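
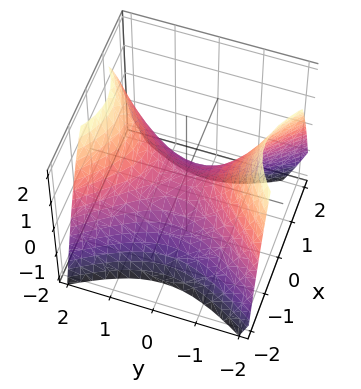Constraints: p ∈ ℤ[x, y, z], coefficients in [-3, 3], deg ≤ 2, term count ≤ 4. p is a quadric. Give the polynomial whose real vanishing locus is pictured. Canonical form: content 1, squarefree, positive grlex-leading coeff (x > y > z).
3*x^2 - 2*y^2 + 3*z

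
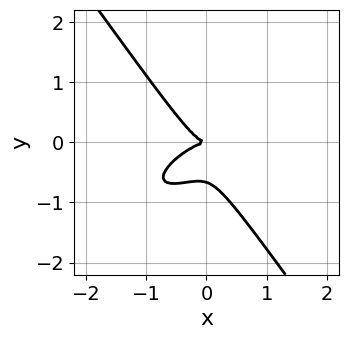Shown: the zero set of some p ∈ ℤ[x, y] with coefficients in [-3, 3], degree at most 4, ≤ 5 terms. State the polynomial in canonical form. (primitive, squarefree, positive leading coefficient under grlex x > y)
The degree is 3 — the shape is more complex than any degree-2 curve.
From the axis intercepts and sections: it crosses the x-axis at the gridline x = 0; it crosses the y-axis at the gridline y = 0.
Solving for integer coefficients yields p as stated.

2*x^3 - 3*x^2*y + x*y^2 + 3*y^3 + 2*y^2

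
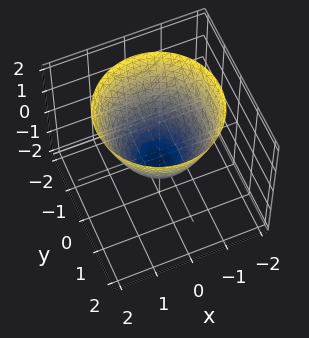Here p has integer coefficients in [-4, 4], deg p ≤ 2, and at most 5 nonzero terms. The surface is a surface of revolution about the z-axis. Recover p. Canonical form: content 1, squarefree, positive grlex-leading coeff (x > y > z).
3*x^2 + 3*y^2 - 3*z - 2

deg p = 2.
Symmetry: the z-axis is an axis of rotation, so x and y enter only as x² + y².
Checking where it meets the axes: a circular section at z = 1 has radius between 1 and 2.
Putting this together gives p.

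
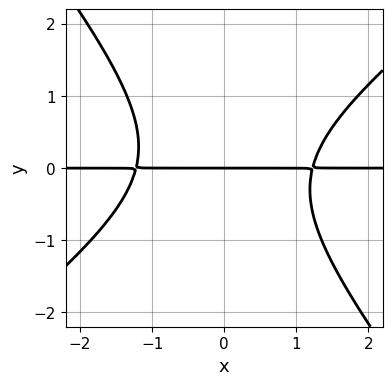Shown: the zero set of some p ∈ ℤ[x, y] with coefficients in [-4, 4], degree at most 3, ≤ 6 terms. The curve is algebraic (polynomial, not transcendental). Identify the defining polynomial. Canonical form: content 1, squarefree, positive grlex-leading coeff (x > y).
1. deg p = 3. A generic line meets the curve in up to 3 points.
2. From the axis intercepts and sections: every point of the x-axis in the box is on the curve; it crosses the y-axis at the gridline y = 0.
3. The integer polynomial consistent with all of this is the stated p.

2*x^2*y - x*y^2 - 2*y^3 - 3*y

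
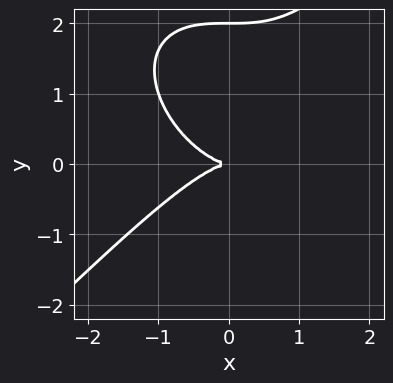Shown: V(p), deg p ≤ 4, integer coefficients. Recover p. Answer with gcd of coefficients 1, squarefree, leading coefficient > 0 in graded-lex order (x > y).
First, degree: a generic line meets the curve in up to 3 points, so deg p = 3.
Next, from the axis intercepts and sections: the y-axis gridline crossings are at y ∈ {0, 2}; it crosses the x-axis at the gridline x = 0.
Finally, together with the visible shape, these determine p as stated.

x^3 - y^3 + 2*y^2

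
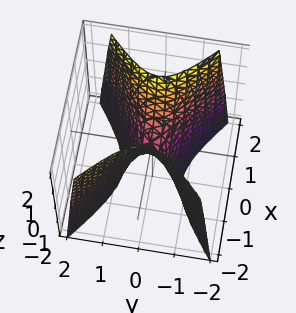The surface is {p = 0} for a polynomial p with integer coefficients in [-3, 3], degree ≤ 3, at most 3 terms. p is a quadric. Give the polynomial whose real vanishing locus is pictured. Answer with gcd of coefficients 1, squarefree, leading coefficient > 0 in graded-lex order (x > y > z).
2*x^2 - 3*y^2 - z

First, degree: a hyperbolic paraboloid; a quadric, so deg p = 2.
Next, symmetries: mirror symmetry y ↦ −y ⇒ only even powers of y; it's symmetric under x → −x, forcing even powers of x.
Next, from the axis intercepts and sections: one y-axis crossing is at y = 0; it crosses the z-axis at the gridline z = 0; one x-axis crossing is at x = 0.
Finally, solving for integer coefficients yields p as stated.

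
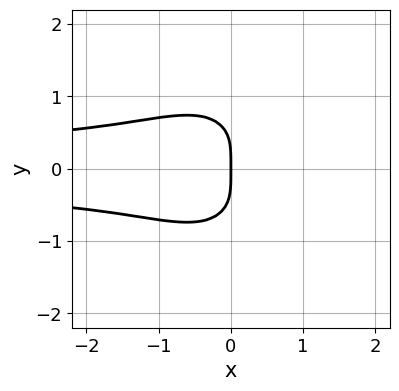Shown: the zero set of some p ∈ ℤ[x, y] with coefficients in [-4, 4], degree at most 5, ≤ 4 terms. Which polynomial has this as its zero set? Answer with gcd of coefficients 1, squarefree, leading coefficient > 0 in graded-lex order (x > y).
3*x^2*y^2 + 2*y^4 + 2*x

Degree: the shape is more complex than any degree-3 curve, so deg p = 4.
Symmetries: it's symmetric under y → −y, forcing even powers of y.
From the axis intercepts and sections: it meets the x-axis at x = 0 (among the integer gridlines); it meets the y-axis at y = 0 (among the integer gridlines).
The integer polynomial consistent with all of this is the stated p.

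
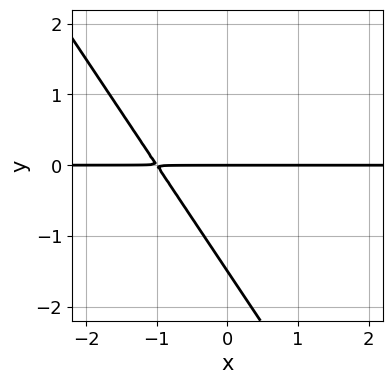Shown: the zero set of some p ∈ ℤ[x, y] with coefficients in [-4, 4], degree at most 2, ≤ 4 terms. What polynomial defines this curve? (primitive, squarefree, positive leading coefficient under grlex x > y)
1. The degree is 2 — a generic line meets the curve in up to 2 points.
2. Reading off the gridlines: it meets the y-axis at y = 0 (among the integer gridlines); the visible x-axis segment lies entirely on the curve.
3. These observations pin down the coefficients.

3*x*y + 2*y^2 + 3*y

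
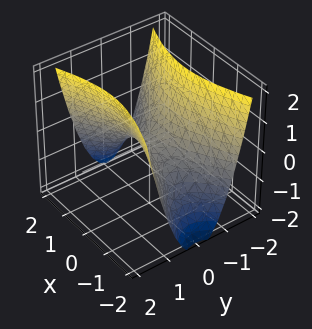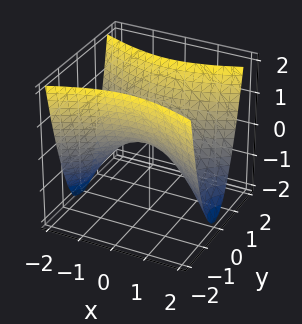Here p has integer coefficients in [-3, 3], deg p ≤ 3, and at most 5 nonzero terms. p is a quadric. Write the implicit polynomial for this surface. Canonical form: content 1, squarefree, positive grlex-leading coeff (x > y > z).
x^2 - 3*y^2 + 2*z

1. Degree: a hyperbolic paraboloid; a quadric, so deg p = 2.
2. Symmetries: it's symmetric under x → −x, forcing even powers of x; it's symmetric under y → −y, forcing even powers of y.
3. Checking where it meets the axes: one x-axis crossing is at x = 0; it meets the y-axis at y = 0 (among the integer gridlines); it meets the z-axis at z = 0 (among the integer gridlines).
4. The integer polynomial consistent with all of this is the stated p.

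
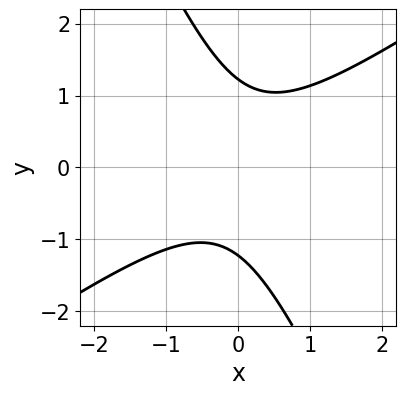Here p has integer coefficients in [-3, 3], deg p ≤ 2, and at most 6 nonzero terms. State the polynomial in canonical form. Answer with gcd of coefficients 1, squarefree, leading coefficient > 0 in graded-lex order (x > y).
First, degree: a generic line meets the curve in up to 2 points, so deg p = 2.
Then, from the visible intercepts: the curve avoids every integer x-axis point in the box.
Finally, these observations pin down the coefficients.

3*x^2 - 3*x*y - 2*y^2 + 3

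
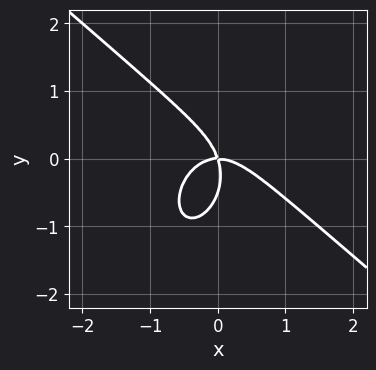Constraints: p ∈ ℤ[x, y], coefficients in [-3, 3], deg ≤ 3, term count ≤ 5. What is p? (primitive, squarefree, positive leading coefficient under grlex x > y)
3*x^3 + 2*x^2*y + 2*y^3 + 3*x*y + y^2

First, deg p = 3. No degree-2 curve has this shape.
Then, from the axis intercepts and sections: one x-axis crossing is at x = 0; it meets the y-axis at y = 0 (among the integer gridlines).
Finally, the integer polynomial consistent with all of this is the stated p.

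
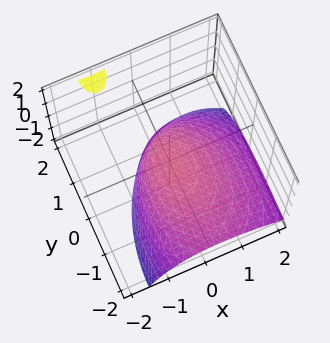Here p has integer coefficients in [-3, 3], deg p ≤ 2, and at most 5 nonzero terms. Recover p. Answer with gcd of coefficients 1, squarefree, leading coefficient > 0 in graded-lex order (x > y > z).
2*x^2 + 2*x*z + y^2 - 2*y*z + 3*z

The degree is 2 — a generic line meets the surface in up to 2 points.
From the visible intercepts: one y-axis crossing is at y = 0; it crosses the x-axis at the gridline x = 0; one z-axis crossing is at z = 0.
Fitting integer coefficients to these (and the overall shape) gives p.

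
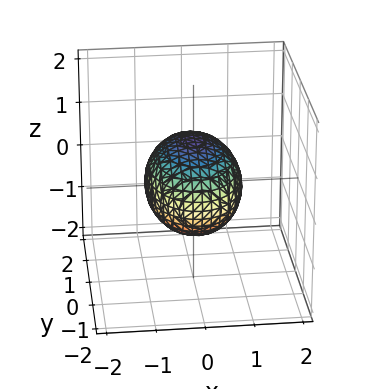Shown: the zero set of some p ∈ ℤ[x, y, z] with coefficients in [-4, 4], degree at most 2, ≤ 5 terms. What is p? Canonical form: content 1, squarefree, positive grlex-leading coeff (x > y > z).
First, the degree is 2 — bounded and convex; a quadric.
Then, symmetries: the z ↦ −z reflection is a symmetry, so z appears only in even powers; mirror symmetry x ↦ −x ⇒ only even powers of x; mirror symmetry y ↦ −y ⇒ only even powers of y.
Then, reading off the gridlines: the x-axis gridline crossings are at x ∈ {-1, 1}; among the integer gridlines, it crosses the z-axis at z ∈ {-1, 1}.
Finally, matching integer coefficients to the picture gives p.

2*x^2 + y^2 + 2*z^2 - 2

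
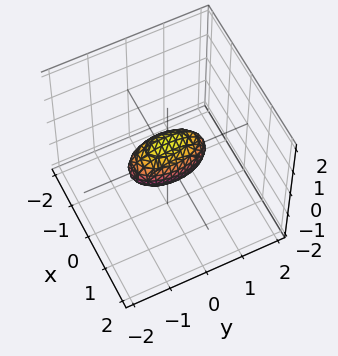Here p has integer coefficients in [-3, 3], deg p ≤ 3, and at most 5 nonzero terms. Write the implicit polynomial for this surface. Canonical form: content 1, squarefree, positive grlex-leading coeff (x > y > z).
The degree is 2 — a closed, bounded, convex surface; a quadric.
Symmetries: it's symmetric under z → −z, forcing even powers of z; mirror symmetry x ↦ −x ⇒ only even powers of x; the y ↦ −y reflection is a symmetry, so y appears only in even powers.
Checking where it meets the axes: among the integer gridlines, it crosses the y-axis at y ∈ {-1, 1}.
Putting this together gives p.

3*x^2 + y^2 + 2*z^2 - 1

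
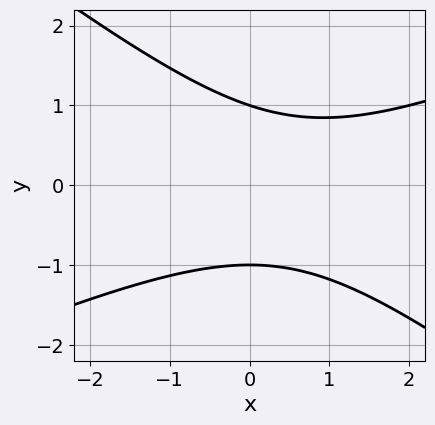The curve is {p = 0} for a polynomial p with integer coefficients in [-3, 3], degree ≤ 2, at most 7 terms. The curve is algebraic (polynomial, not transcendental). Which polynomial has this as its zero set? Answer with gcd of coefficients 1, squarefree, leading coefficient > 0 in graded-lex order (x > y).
First, the degree is 2 — the shape is more complex than any degree-1 curve.
Next, from the axis intercepts and sections: no x-intercept at any integer in the box; among the integer gridlines, it crosses the y-axis at y ∈ {-1, 1}.
Finally, these observations pin down the coefficients.

x^2 - x*y - 3*y^2 - x + 3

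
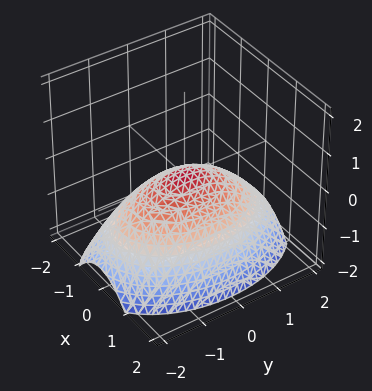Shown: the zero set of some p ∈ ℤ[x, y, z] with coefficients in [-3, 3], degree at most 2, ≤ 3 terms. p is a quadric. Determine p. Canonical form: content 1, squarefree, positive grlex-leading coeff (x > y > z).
First, degree: a single bowl opening along one axis; a quadric, so deg p = 2.
Then, symmetries: it's symmetric under y → −y, forcing even powers of y; mirror symmetry x ↦ −x ⇒ only even powers of x.
Next, from the visible intercepts: it meets the x-axis at x = 0 (among the integer gridlines); it meets the y-axis at y = 0 (among the integer gridlines); it crosses the z-axis at the gridline z = 0.
Finally, fitting integer coefficients to these (and the overall shape) gives p.

2*x^2 + y^2 + 3*z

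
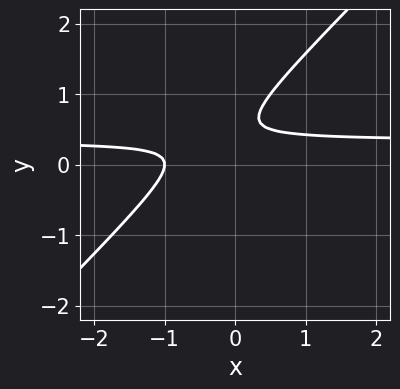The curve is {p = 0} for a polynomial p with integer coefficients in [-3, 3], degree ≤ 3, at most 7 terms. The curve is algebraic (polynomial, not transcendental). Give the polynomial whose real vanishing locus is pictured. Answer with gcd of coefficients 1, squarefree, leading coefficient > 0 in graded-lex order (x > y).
1. deg p = 2. No degree-1 curve has this shape.
2. Observable constraints: it misses every integer gridline on the y-axis; one x-axis crossing is at x = -1.
3. Solving for integer coefficients yields p as stated.

3*x*y - 3*y^2 - x + 3*y - 1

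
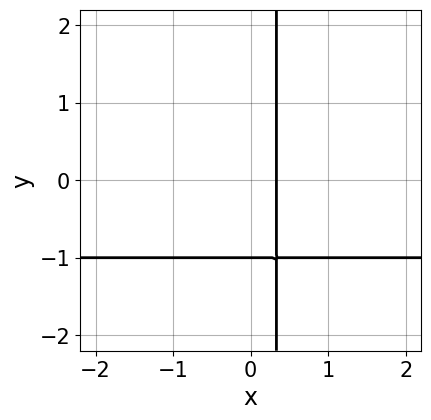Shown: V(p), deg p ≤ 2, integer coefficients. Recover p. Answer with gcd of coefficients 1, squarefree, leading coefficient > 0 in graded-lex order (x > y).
3*x*y + 3*x - y - 1

1. deg p = 2.
2. Against the integer gridlines: it crosses the y-axis at the gridline y = -1.
3. Together with the visible shape, these determine p as stated.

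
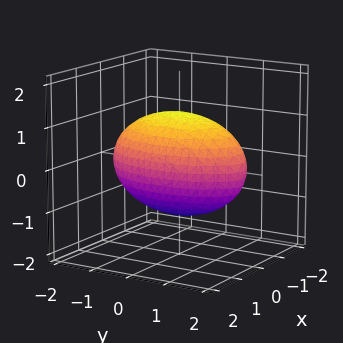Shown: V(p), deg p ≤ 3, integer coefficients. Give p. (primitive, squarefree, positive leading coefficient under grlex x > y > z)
First, deg p = 2. A closed, bounded, convex surface; a quadric.
Then, symmetries: it's symmetric under x → −x, forcing even powers of x; it's symmetric under y → −y, forcing even powers of y; it's symmetric under z → −z, forcing even powers of z.
Next, against the integer gridlines: the x-axis gridline crossings are at x ∈ {-1, 1}.
Finally, putting this together gives p.

3*x^2 + y^2 + 2*z^2 - 3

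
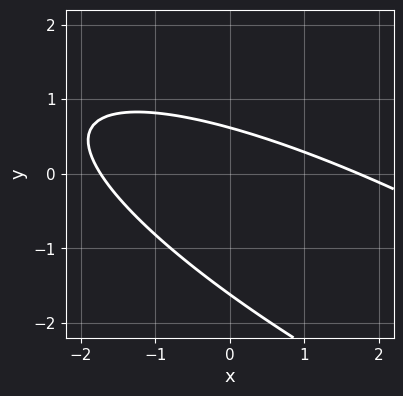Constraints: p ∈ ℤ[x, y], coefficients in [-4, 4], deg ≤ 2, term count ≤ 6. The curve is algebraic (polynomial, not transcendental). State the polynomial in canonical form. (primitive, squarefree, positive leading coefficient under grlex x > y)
x^2 + 3*x*y + 3*y^2 + 3*y - 3

deg p = 2. No degree-1 curve has this shape.
The integer polynomial consistent with all of this is the stated p.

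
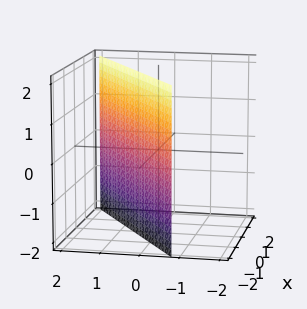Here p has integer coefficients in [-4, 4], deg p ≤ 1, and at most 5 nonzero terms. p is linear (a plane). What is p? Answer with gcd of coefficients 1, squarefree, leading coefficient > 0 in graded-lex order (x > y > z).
2*x - 3*y + 2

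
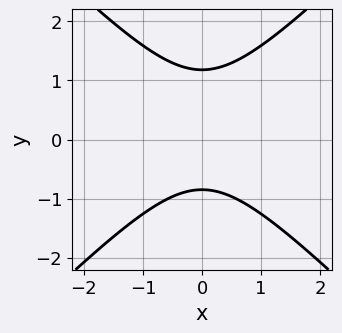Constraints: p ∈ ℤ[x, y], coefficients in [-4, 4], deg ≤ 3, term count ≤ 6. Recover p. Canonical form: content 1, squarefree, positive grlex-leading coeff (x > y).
3*x^2 - 3*y^2 + y + 3

1. Degree: no degree-1 curve has this shape, so deg p = 2.
2. Symmetries: the x ↦ −x reflection is a symmetry, so x appears only in even powers.
3. Reading off the gridlines: no x-intercept at any integer in the box.
4. Together with the visible shape, these determine p as stated.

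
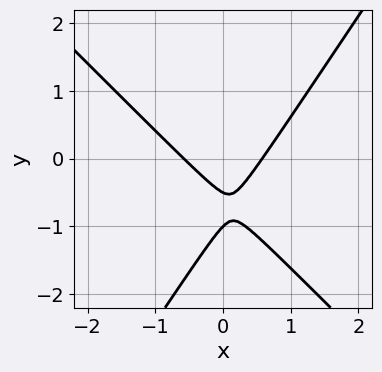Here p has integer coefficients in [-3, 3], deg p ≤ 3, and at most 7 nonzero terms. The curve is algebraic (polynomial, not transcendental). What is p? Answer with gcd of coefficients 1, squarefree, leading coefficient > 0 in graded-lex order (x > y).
3*x^2 + x*y - 2*y^2 - 3*y - 1

(a) Degree: a generic line meets the curve in up to 2 points, so deg p = 2.
(b) Reading off the gridlines: it crosses the y-axis at the gridline y = -1.
(c) Assembling these constraints gives the stated polynomial.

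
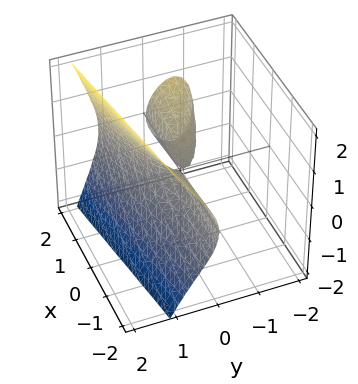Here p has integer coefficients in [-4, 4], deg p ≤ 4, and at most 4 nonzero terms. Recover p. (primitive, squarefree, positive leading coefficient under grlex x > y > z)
3*y^3 - 2*x*y - 2*z^2

1. There are 2 components. Treating them together as one polynomial.
2. Degree: a generic line meets the surface in up to 3 points, so deg p = 3.
3. Against the integer gridlines: it crosses the z-axis at the gridline z = 0; the visible x-axis segment lies entirely on the surface.
4. Solving for integer coefficients yields p as stated.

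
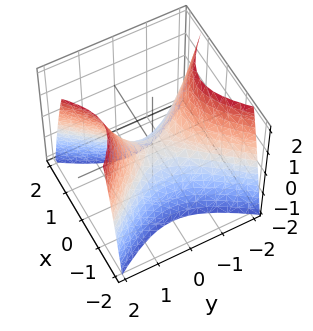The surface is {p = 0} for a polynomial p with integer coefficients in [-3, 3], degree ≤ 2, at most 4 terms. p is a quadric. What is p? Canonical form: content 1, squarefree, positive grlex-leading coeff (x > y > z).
3*x^2 - 2*y^2 + 2*z

(a) deg p = 2. A saddle surface; a quadric.
(b) Symmetries: the y ↦ −y reflection is a symmetry, so y appears only in even powers; mirror symmetry x ↦ −x ⇒ only even powers of x.
(c) From the visible intercepts: one z-axis crossing is at z = 0; it crosses the y-axis at the gridline y = 0; it crosses the x-axis at the gridline x = 0.
(d) Fitting integer coefficients to these (and the overall shape) gives p.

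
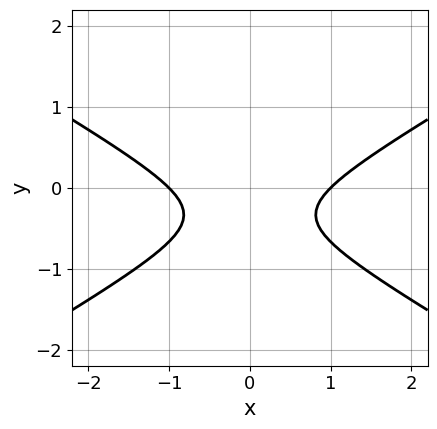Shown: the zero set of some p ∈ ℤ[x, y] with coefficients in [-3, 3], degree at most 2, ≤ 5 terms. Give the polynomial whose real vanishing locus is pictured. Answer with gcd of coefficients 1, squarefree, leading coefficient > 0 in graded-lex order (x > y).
1. Degree: a generic line meets the curve in up to 2 points, so deg p = 2.
2. Symmetries: the x ↦ −x reflection is a symmetry, so x appears only in even powers.
3. Observable constraints: it misses every integer gridline on the y-axis; the x-axis gridline crossings are at x ∈ {-1, 1}.
4. The integer polynomial consistent with all of this is the stated p.

x^2 - 3*y^2 - 2*y - 1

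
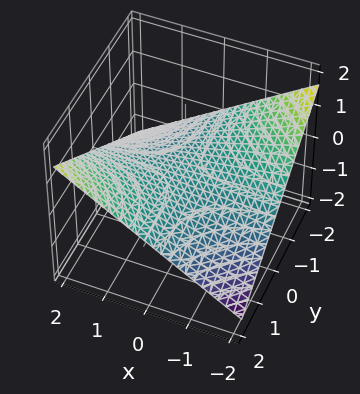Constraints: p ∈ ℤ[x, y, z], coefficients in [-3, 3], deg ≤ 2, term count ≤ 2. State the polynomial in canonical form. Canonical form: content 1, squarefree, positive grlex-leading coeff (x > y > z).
First, degree: a saddle surface; a quadric, so deg p = 2.
Next, reading off the gridlines: the visible x-axis segment lies entirely on the surface; every point of the y-axis in the box is on the surface.
Finally, putting this together gives p.

x*y - 3*z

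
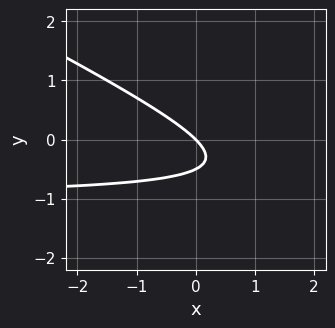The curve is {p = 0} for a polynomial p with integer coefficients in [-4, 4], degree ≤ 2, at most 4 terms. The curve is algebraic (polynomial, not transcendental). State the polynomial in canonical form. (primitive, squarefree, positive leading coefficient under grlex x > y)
(a) deg p = 2.
(b) Reading off the gridlines: it meets the y-axis at y = 0 (among the integer gridlines); one x-axis crossing is at x = 0.
(c) The integer polynomial consistent with all of this is the stated p.

x*y + 2*y^2 + x + y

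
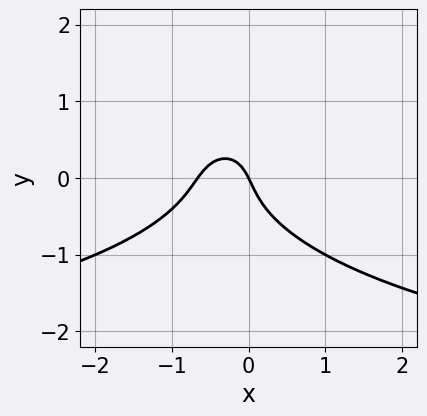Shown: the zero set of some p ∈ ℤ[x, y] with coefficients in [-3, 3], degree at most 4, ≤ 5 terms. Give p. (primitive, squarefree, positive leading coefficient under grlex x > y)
x^2*y + 3*y^3 + 3*x^2 + 2*x + y

(a) deg p = 3. A generic line meets the curve in up to 3 points.
(b) Observable constraints: it meets the x-axis at x = 0 (among the integer gridlines); it meets the y-axis at y = 0 (among the integer gridlines).
(c) These observations pin down the coefficients.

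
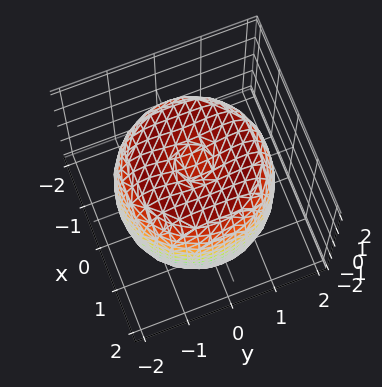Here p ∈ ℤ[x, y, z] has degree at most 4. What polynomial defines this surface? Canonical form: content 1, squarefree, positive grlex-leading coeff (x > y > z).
The degree is 4 — the shape is more complex than any degree-3 surface.
Symmetries: the z-axis is an axis of rotation, so x and y enter only as x² + y².
From the visible intercepts: a circular section at z = 1 has radius between 1 and 2.
Fitting integer coefficients to these (and the overall shape) gives p.

x^4 + 2*x^2*y^2 + y^4 - 2*x^2 - 2*y^2 + z^2 - 2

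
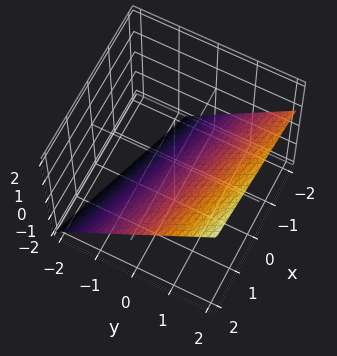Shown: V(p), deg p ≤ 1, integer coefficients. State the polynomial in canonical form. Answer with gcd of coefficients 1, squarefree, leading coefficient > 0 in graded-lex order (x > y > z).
x + 3*y - 3*z - 2

The degree is 1 — the surface is flat (a plane).
Observable constraints: one x-axis crossing is at x = 2.
Together with the visible shape, these determine p as stated.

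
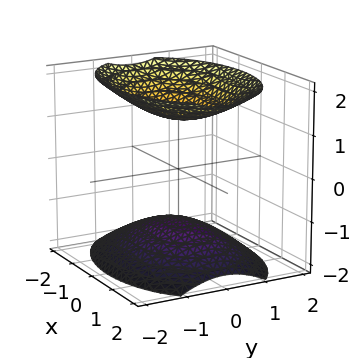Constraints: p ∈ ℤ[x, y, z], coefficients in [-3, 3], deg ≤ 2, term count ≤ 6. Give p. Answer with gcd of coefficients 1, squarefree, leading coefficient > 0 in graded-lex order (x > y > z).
x^2 + 2*y^2 - 2*z^2 + 3

(a) There are 2 components.
(b) The degree is 2 — two sheets facing apart; a quadric.
(c) Symmetries: it's symmetric under z → −z, forcing even powers of z; it's symmetric under x → −x, forcing even powers of x; the y ↦ −y reflection is a symmetry, so y appears only in even powers.
(d) Reading off the gridlines: no y-intercept at any integer in the box; it misses every integer gridline on the x-axis.
(e) Fitting integer coefficients to these (and the overall shape) gives p.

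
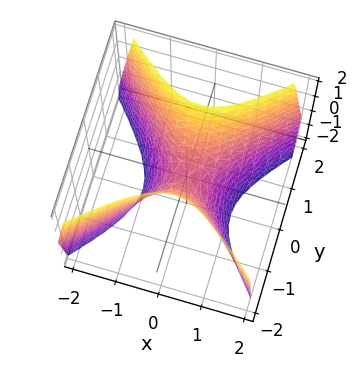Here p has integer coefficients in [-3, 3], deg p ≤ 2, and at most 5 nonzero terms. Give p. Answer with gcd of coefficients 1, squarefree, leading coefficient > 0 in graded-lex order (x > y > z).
First, deg p = 2. A saddle surface; a quadric.
Then, symmetries: it's symmetric under y → −y, forcing even powers of y; the x ↦ −x reflection is a symmetry, so x appears only in even powers.
Next, checking where it meets the axes: one x-axis crossing is at x = 0; it crosses the z-axis at the gridline z = 0; one y-axis crossing is at y = 0.
Finally, fitting integer coefficients to these (and the overall shape) gives p.

2*x^2 - 2*y^2 + z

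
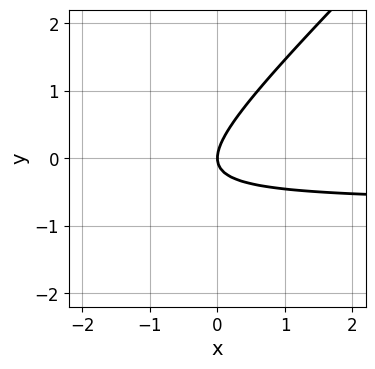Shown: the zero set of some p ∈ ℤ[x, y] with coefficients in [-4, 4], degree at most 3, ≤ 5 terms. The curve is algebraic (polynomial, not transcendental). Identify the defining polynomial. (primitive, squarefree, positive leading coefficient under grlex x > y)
3*x*y - 3*y^2 + 2*x

(a) deg p = 2.
(b) Against the integer gridlines: it crosses the x-axis at the gridline x = 0; it meets the y-axis at y = 0 (among the integer gridlines).
(c) Putting this together gives p.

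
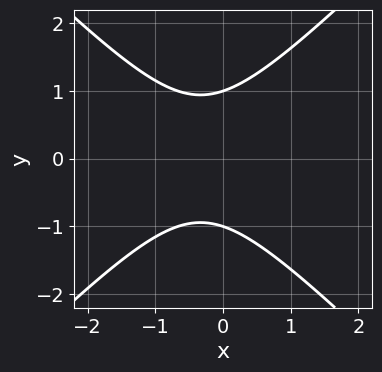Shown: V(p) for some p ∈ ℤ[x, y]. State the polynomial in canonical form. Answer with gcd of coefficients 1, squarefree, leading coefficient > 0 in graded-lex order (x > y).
(a) Degree: a generic line meets the curve in up to 2 points, so deg p = 2.
(b) Symmetries: mirror symmetry y ↦ −y ⇒ only even powers of y.
(c) From the axis intercepts and sections: the curve avoids every integer x-axis point in the box; among the integer gridlines, it crosses the y-axis at y ∈ {-1, 1}.
(d) Solving for integer coefficients yields p as stated.

3*x^2 - 3*y^2 + 2*x + 3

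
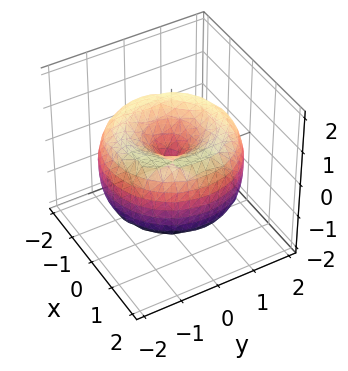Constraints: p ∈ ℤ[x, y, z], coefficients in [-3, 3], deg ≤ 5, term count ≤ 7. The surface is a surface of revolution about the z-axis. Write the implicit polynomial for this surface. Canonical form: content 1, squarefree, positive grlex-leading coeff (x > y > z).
x^4 + 2*x^2*y^2 + y^4 - 3*x^2 - 3*y^2 + 2*z^2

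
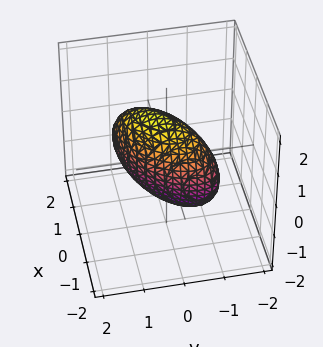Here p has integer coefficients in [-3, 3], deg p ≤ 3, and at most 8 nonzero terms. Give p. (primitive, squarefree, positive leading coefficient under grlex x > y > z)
3*x^2 - 3*x*y + 3*y^2 - y*z + 2*z^2 - 3

Degree: a generic line meets the surface in up to 2 points, so deg p = 2.
Reading off the gridlines: the y-axis gridline crossings are at y ∈ {-1, 1}; among the integer gridlines, it crosses the x-axis at x ∈ {-1, 1}.
Fitting integer coefficients to these (and the overall shape) gives p.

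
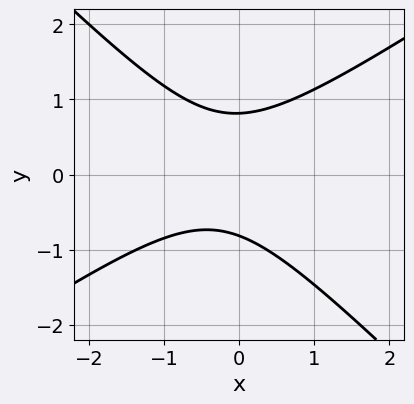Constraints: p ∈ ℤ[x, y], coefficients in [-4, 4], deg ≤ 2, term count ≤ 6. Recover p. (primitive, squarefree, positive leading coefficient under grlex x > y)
First, deg p = 2. The shape is more complex than any degree-1 curve.
Then, checking where it meets the axes: no x-intercept at any integer in the box.
Finally, matching integer coefficients to the picture gives p.

2*x^2 - x*y - 3*y^2 + x + 2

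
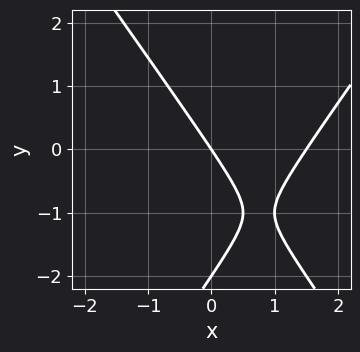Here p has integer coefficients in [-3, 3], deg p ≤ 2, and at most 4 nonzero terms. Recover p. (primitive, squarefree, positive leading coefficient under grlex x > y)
1. The degree is 2 — the shape is more complex than any degree-1 curve.
2. From the visible intercepts: the y-axis gridline crossings are at y ∈ {-2, 0}; one x-axis crossing is at x = 0.
3. These observations pin down the coefficients.

2*x^2 - y^2 - 3*x - 2*y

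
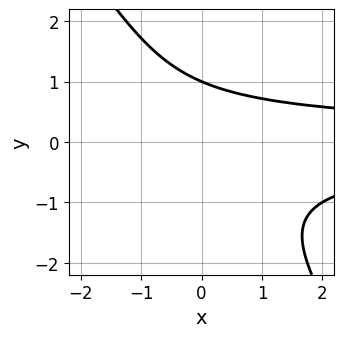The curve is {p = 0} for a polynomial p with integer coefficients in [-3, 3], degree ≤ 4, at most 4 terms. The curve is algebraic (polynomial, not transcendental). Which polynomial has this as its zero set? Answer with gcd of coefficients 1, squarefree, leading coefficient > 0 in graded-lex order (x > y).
1. The degree is 3 — a generic line meets the curve in up to 3 points.
2. Reading off the gridlines: no x-intercept at any integer in the box; it crosses the y-axis at the gridline y = 1.
3. Together with the visible shape, these determine p as stated.

3*x*y^2 + 2*y^3 + y - 3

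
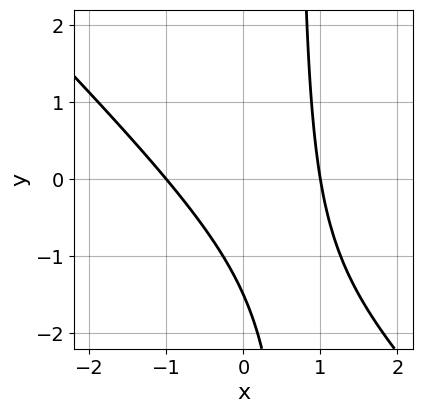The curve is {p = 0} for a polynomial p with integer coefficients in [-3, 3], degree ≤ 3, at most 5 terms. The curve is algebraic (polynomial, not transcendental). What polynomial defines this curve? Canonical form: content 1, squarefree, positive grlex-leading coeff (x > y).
The degree is 2 — the shape is more complex than any degree-1 curve.
Checking where it meets the axes: among the integer gridlines, it crosses the x-axis at x ∈ {-1, 1}.
Fitting integer coefficients to these (and the overall shape) gives p.

3*x^2 + 3*x*y - 2*y - 3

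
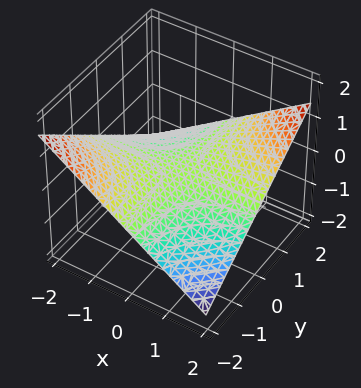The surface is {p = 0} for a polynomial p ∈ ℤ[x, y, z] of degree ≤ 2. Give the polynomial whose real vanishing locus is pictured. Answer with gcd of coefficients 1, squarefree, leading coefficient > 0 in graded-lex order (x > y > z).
(a) The degree is 2 — a hyperbolic paraboloid; a quadric.
(b) From the visible intercepts: every point of the x-axis in the box is on the surface; the visible y-axis segment lies entirely on the surface; it crosses the z-axis at the gridline z = 0.
(c) The integer polynomial consistent with all of this is the stated p.

x*y - 3*z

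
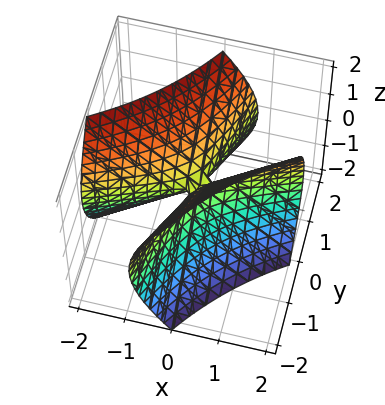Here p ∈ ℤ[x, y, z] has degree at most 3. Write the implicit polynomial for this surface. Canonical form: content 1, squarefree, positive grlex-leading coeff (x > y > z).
1. Degree: the shape is more complex than any degree-1 surface, so deg p = 2.
2. Observable constraints: one z-axis crossing is at z = 0; it crosses the y-axis at the gridline y = 0.
3. Fitting integer coefficients to these (and the overall shape) gives p.

x^2 - 3*x*y + y^2 - z^2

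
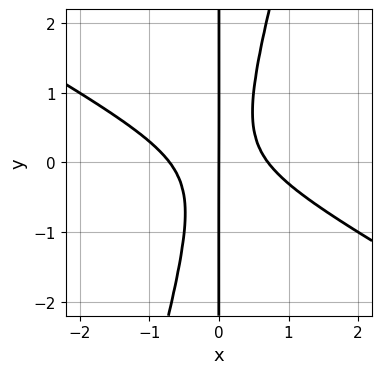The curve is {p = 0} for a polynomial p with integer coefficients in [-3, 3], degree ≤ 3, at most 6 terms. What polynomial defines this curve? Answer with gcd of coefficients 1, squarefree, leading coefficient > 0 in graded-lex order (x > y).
deg p = 3. The shape is more complex than any degree-2 curve.
Checking where it meets the axes: every point of the y-axis in the box is on the curve; one x-axis crossing is at x = 0.
Solving for integer coefficients yields p as stated.

2*x^3 + 3*x^2*y - x*y^2 - x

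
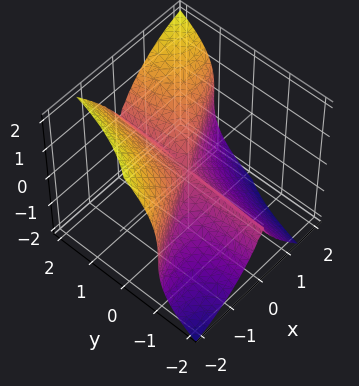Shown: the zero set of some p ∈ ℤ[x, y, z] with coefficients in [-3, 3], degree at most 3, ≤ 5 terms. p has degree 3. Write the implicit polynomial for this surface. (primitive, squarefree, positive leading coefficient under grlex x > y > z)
x^3 - 2*x^2*y + z^3

(a) Degree: the shape is more complex than any degree-2 surface, so deg p = 3.
(b) Checking where it meets the axes: the visible y-axis segment lies entirely on the surface; it crosses the x-axis at the gridline x = 0; it crosses the z-axis at the gridline z = 0.
(c) Assembling these constraints gives the stated polynomial.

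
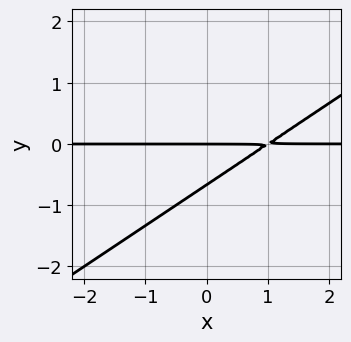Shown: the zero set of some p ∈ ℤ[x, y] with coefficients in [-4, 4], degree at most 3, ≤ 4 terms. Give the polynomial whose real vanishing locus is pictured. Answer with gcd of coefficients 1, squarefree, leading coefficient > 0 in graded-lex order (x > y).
2*x*y - 3*y^2 - 2*y

1. Degree: a generic line meets the curve in up to 2 points, so deg p = 2.
2. Checking where it meets the axes: it crosses the y-axis at the gridline y = 0; every point of the x-axis in the box is on the curve.
3. Assembling these constraints gives the stated polynomial.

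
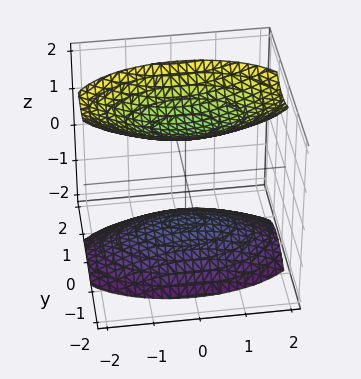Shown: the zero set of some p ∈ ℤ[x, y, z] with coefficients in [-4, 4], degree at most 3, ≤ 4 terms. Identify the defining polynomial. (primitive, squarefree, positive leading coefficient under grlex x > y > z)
x^2 + 3*y^2 - 2*z^2 + 3

First, I count 2 distinct pieces.
Then, the degree is 2 — two separate bowl-shaped sheets opening away from each other; a quadric.
Then, symmetries: mirror symmetry y ↦ −y ⇒ only even powers of y; mirror symmetry x ↦ −x ⇒ only even powers of x; it's symmetric under z → −z, forcing even powers of z.
Next, checking where it meets the axes: the surface avoids every integer y-axis point in the box; no x-intercept at any integer in the box.
Finally, fitting integer coefficients to these (and the overall shape) gives p.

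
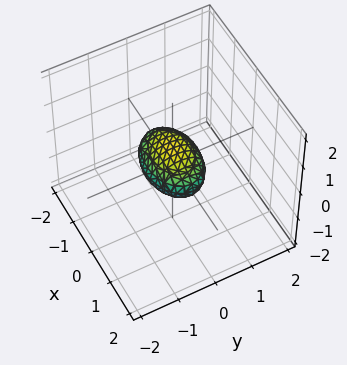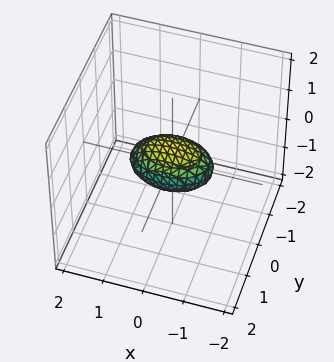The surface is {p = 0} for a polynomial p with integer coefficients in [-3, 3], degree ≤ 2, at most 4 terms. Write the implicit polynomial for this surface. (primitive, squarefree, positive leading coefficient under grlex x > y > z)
1. Degree: a closed, bounded, convex surface; a quadric, so deg p = 2.
2. Symmetries: the y ↦ −y reflection is a symmetry, so y appears only in even powers; mirror symmetry z ↦ −z ⇒ only even powers of z; it's symmetric under x → −x, forcing even powers of x.
3. Reading off the gridlines: among the integer gridlines, it crosses the x-axis at x ∈ {-1, 1}.
4. Assembling these constraints gives the stated polynomial.

x^2 + 2*y^2 + 3*z^2 - 1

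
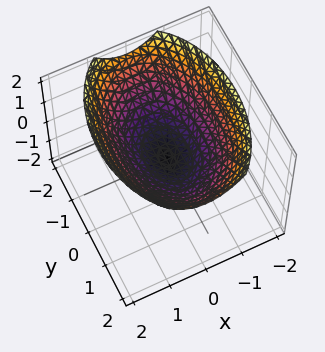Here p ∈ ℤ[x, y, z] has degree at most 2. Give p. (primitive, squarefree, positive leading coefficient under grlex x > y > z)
2*x^2 + y^2 - 3*z

1. The degree is 2 — a paraboloid; a quadric.
2. Symmetries: the x ↦ −x reflection is a symmetry, so x appears only in even powers; it's symmetric under y → −y, forcing even powers of y.
3. From the axis intercepts and sections: one y-axis crossing is at y = 0; it meets the x-axis at x = 0 (among the integer gridlines); it meets the z-axis at z = 0 (among the integer gridlines).
4. Together with the visible shape, these determine p as stated.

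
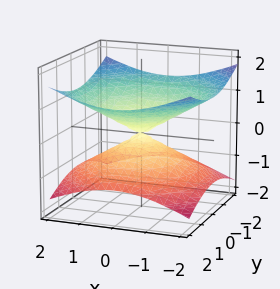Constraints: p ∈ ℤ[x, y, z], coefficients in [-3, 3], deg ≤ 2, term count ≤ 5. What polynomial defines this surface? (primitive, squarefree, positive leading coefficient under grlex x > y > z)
1. The degree is 2 — two nappes meeting at a single point; a quadric.
2. Symmetry: the z-axis is an axis of rotation, so x and y enter only as x² + y²; mirror symmetry z ↦ −z ⇒ only even powers of z.
3. From the axis intercepts and sections: a circular section at z = -1 has radius between 1 and 2; it crosses the z-axis at the gridline z = 0; one y-axis crossing is at y = 0.
4. These observations pin down the coefficients.

x^2 + y^2 - 3*z^2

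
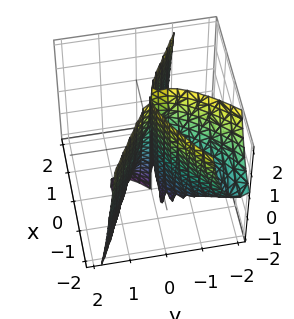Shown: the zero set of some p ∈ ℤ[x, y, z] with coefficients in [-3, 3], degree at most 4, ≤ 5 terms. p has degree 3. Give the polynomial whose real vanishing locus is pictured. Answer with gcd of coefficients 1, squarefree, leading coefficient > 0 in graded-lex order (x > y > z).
(a) The degree is 3 — the shape is more complex than any degree-2 surface.
(b) From the visible intercepts: one y-axis crossing is at y = 0; one x-axis crossing is at x = 0; every point of the z-axis in the box is on the surface.
(c) Matching integer coefficients to the picture gives p.

x^3 - 2*x*y^2 + 2*y^3 + y^2*z + 2*x*y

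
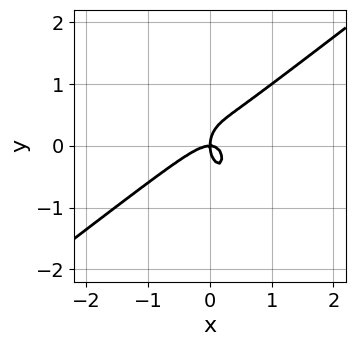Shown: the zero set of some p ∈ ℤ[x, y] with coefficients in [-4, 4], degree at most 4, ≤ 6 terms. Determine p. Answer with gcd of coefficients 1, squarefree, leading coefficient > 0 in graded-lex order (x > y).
2*x^3 - 2*x^2*y - y^3 + x*y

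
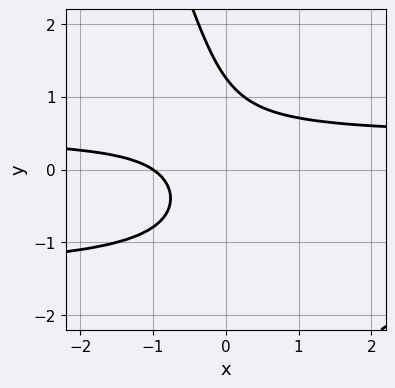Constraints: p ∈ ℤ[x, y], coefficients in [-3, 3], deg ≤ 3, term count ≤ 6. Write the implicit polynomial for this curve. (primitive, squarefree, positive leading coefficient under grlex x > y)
(a) deg p = 3. A generic line meets the curve in up to 3 points.
(b) Checking where it meets the axes: it meets the x-axis at x = -1 (among the integer gridlines).
(c) These observations pin down the coefficients.

3*x*y^2 + y^3 + 3*x*y - 2*x - 2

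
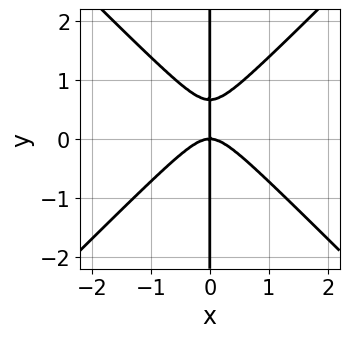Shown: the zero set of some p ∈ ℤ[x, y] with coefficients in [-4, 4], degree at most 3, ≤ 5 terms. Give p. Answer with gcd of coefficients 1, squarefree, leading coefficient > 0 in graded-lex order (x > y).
Degree: the shape is more complex than any degree-2 curve, so deg p = 3.
From the visible intercepts: it crosses the x-axis at the gridline x = 0; every point of the y-axis in the box is on the curve.
Solving for integer coefficients yields p as stated.

3*x^3 - 3*x*y^2 + 2*x*y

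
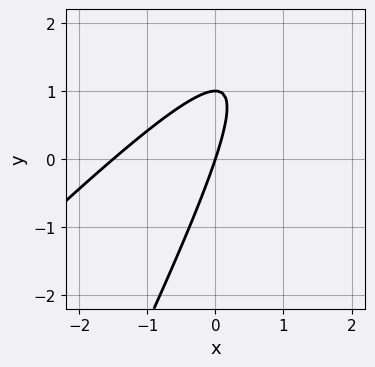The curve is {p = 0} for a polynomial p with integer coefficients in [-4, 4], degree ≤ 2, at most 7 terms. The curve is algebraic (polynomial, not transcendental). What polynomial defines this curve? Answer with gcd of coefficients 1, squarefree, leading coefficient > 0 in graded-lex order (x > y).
Degree: the shape is more complex than any degree-1 curve, so deg p = 2.
Reading off the gridlines: one x-axis crossing is at x = 0; among the integer gridlines, it crosses the y-axis at y ∈ {0, 1}.
Matching integer coefficients to the picture gives p.

2*x^2 - 3*x*y + y^2 + 3*x - y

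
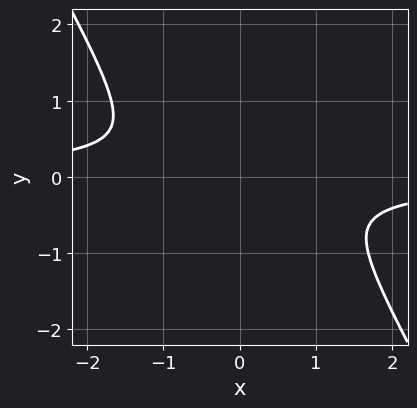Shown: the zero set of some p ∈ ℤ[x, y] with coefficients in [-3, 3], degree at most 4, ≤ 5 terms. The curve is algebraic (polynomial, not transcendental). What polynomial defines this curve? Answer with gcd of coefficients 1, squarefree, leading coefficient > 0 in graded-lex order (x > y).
3*x^3*y + 2*x^2*y^2 + 2*x^2 + 3*y^2

1. The degree is 4 — the shape is more complex than any degree-3 curve.
2. Matching integer coefficients to the picture gives p.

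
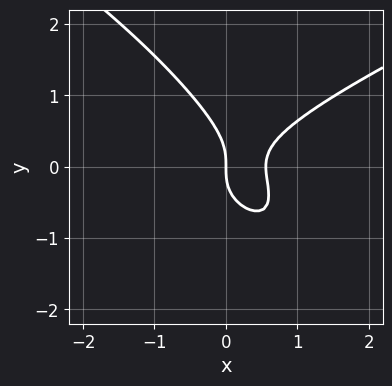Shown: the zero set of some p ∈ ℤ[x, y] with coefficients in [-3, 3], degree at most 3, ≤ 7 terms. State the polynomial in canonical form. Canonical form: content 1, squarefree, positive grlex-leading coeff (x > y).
x^3 - 3*x*y^2 - 3*y^3 + 3*x^2 - 2*x

First, deg p = 3. The shape is more complex than any degree-2 curve.
Next, reading off the gridlines: one y-axis crossing is at y = 0; one x-axis crossing is at x = 0.
Finally, these observations pin down the coefficients.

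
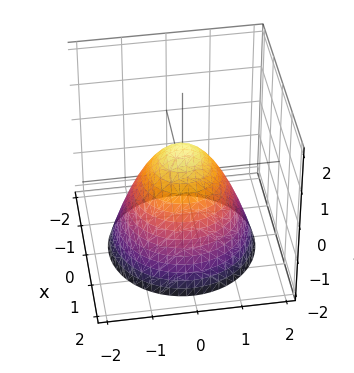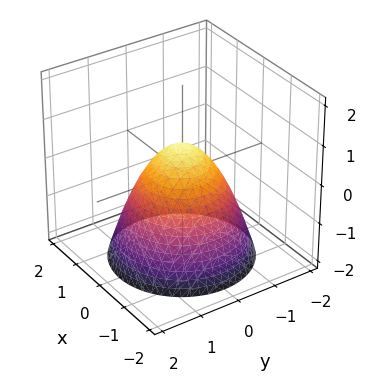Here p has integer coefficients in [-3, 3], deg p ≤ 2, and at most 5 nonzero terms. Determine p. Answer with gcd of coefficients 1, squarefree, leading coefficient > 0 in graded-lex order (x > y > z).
3*x^2 + 3*y^2 + 3*z - 2

1. The degree is 2 — no degree-1 surface has this shape.
2. Symmetries: rotational symmetry about the z-axis ⇒ p depends on x, y only through x² + y².
3. Checking where it meets the axes: a circular section at z = 0 has radius between 0 and 1.
4. Solving for integer coefficients yields p as stated.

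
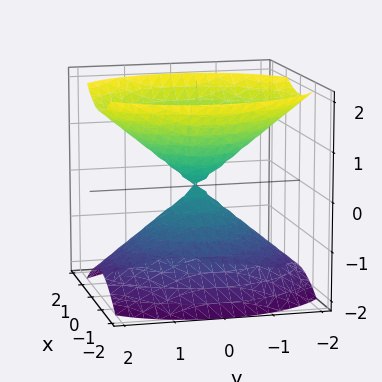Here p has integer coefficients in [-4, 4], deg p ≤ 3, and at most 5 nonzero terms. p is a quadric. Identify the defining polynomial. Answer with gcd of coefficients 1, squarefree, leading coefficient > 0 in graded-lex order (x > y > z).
1. The picture has 2 separate pieces. Treating them together as one polynomial.
2. deg p = 2. A double cone through the origin; a quadric.
3. Symmetries: mirror symmetry z ↦ −z ⇒ only even powers of z; it's symmetric under y → −y, forcing even powers of y; it's symmetric under x → −x, forcing even powers of x.
4. Checking where it meets the axes: one y-axis crossing is at y = 0; it crosses the z-axis at the gridline z = 0; it meets the x-axis at x = 0 (among the integer gridlines).
5. The integer polynomial consistent with all of this is the stated p.

3*x^2 + 2*y^2 - 3*z^2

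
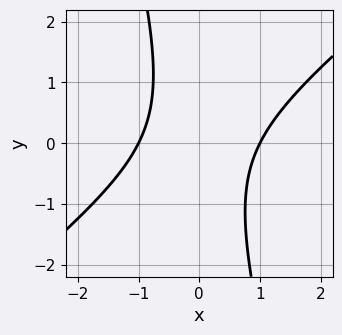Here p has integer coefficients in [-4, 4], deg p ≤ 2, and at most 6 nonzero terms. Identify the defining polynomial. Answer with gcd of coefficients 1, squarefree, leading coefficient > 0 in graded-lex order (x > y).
3*x^2 - 3*x*y - y^2 - 3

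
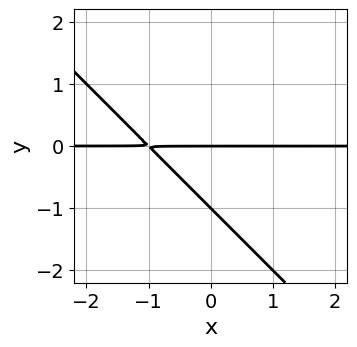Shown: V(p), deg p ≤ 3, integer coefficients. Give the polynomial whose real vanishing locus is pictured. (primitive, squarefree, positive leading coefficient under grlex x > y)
x*y + y^2 + y

First, degree: the shape is more complex than any degree-1 curve, so deg p = 2.
Next, checking where it meets the axes: the visible x-axis segment lies entirely on the curve; the y-axis gridline crossings are at y ∈ {-1, 0}.
Finally, assembling these constraints gives the stated polynomial.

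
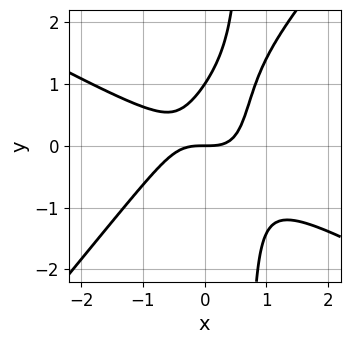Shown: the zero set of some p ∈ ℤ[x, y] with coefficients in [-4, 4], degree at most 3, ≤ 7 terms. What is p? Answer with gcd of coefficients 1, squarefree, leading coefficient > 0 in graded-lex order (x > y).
(a) The degree is 3 — the shape is more complex than any degree-2 curve.
(b) Reading off the gridlines: among the integer gridlines, it crosses the y-axis at y ∈ {0, 1}; it crosses the x-axis at the gridline x = 0.
(c) Assembling these constraints gives the stated polynomial.

2*x^3 + 2*x^2*y - 3*x*y^2 + 2*y^2 - 2*y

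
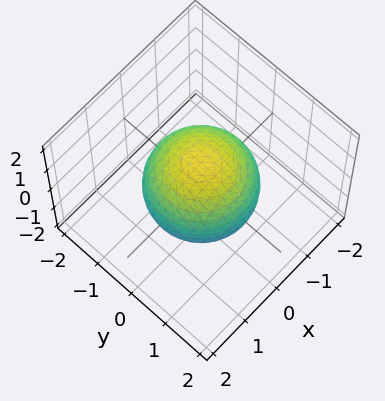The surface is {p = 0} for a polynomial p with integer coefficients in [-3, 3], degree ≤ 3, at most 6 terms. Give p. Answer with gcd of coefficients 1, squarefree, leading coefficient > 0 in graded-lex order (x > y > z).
2*x^2 + 2*y^2 + 2*z^2 - 3

Degree: a closed, bounded, convex surface; a quadric, so deg p = 2.
Symmetries: it's symmetric under z → −z, forcing even powers of z; the z-axis is an axis of rotation, so x and y enter only as x² + y².
Against the integer gridlines: a circular section at z = 1 has radius between 0 and 1.
Matching integer coefficients to the picture gives p.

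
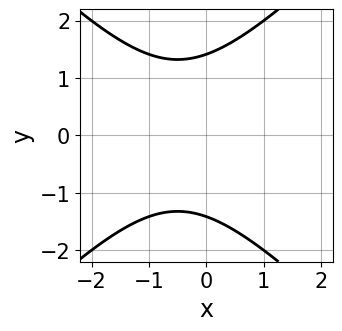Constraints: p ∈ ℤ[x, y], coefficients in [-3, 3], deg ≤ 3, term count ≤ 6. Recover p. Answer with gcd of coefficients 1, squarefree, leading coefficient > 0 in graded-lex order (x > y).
x^2 - y^2 + x + 2

Degree: no degree-1 curve has this shape, so deg p = 2.
Symmetries: mirror symmetry y ↦ −y ⇒ only even powers of y.
From the axis intercepts and sections: no x-intercept at any integer in the box.
Assembling these constraints gives the stated polynomial.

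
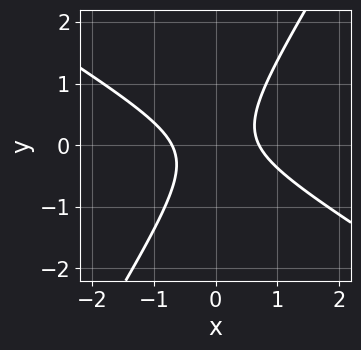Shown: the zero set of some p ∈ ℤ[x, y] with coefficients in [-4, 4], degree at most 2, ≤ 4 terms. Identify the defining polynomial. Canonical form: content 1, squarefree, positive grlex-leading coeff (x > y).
First, the degree is 2 — the shape is more complex than any degree-1 curve.
Then, against the integer gridlines: it misses every integer gridline on the y-axis.
Finally, these observations pin down the coefficients.

2*x^2 + 2*x*y - 2*y^2 - 1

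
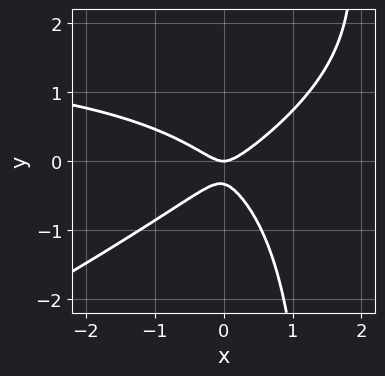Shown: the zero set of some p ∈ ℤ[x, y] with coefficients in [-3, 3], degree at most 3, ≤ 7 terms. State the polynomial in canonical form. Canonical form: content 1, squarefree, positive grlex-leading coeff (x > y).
First, deg p = 3.
Next, checking where it meets the axes: one y-axis crossing is at y = 0; it meets the x-axis at x = 0 (among the integer gridlines).
Finally, fitting integer coefficients to these (and the overall shape) gives p.

x^2*y - 2*x*y^2 - 2*x^2 + 3*y^2 + y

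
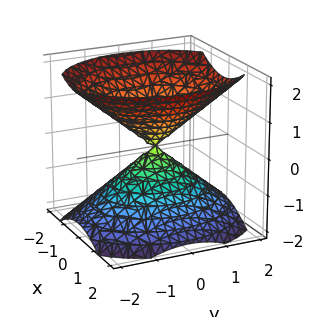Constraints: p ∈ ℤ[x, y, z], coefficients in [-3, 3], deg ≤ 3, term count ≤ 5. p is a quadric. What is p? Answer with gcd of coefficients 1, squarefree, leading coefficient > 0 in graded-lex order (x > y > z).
First, the picture has 2 separate pieces. They look like related sheets of one shape, so recover p as a whole.
Then, degree: two nappes meeting at a single point; a quadric, so deg p = 2.
Then, symmetries: it's symmetric under y → −y, forcing even powers of y; the z ↦ −z reflection is a symmetry, so z appears only in even powers; the x ↦ −x reflection is a symmetry, so x appears only in even powers.
Then, from the visible intercepts: it meets the x-axis at x = 0 (among the integer gridlines); one z-axis crossing is at z = 0.
Finally, these observations pin down the coefficients.

3*x^2 + 2*y^2 - 3*z^2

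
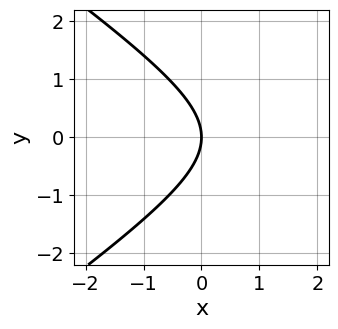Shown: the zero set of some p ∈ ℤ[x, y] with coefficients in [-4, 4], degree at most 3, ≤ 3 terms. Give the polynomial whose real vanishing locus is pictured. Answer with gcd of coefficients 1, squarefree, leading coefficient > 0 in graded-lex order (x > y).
1. deg p = 2. No degree-1 curve has this shape.
2. Symmetries: mirror symmetry y ↦ −y ⇒ only even powers of y.
3. Reading off the gridlines: it crosses the x-axis at the gridline x = 0; it meets the y-axis at y = 0 (among the integer gridlines).
4. Matching integer coefficients to the picture gives p.

x^2 - 2*y^2 - 3*x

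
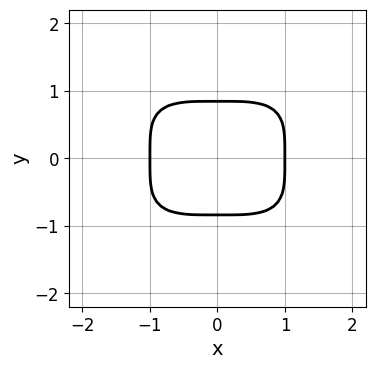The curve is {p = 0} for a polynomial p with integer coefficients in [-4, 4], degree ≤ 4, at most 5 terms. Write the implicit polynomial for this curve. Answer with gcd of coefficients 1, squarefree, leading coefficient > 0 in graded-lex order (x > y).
x^4 + 2*y^4 - 1

deg p = 4. A generic line meets the curve in up to 4 points.
Symmetries: mirror symmetry x ↦ −x ⇒ only even powers of x; the y ↦ −y reflection is a symmetry, so y appears only in even powers.
Observable constraints: among the integer gridlines, it crosses the x-axis at x ∈ {-1, 1}.
Matching integer coefficients to the picture gives p.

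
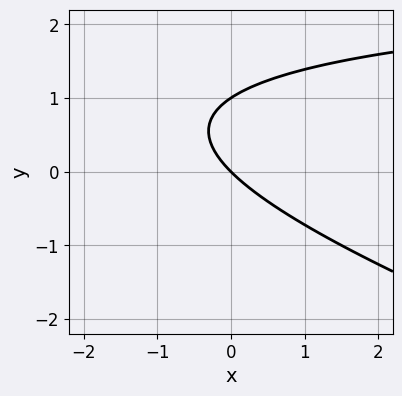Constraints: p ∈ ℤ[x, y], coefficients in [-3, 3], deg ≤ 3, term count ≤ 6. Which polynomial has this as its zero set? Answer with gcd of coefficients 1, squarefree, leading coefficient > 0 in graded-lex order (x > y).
The degree is 2 — no degree-1 curve has this shape.
Checking where it meets the axes: among the integer gridlines, it crosses the y-axis at y ∈ {0, 1}; it crosses the x-axis at the gridline x = 0.
Together with the visible shape, these determine p as stated.

x*y + 3*y^2 - 3*x - 3*y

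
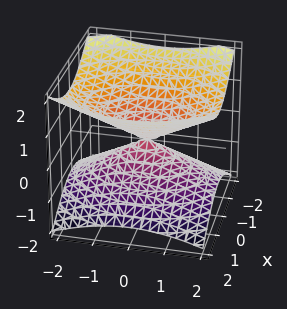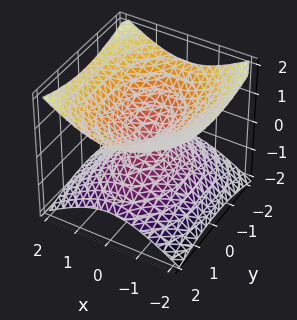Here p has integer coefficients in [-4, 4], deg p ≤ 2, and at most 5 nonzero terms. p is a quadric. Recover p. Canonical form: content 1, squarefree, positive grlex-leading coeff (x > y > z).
First, deg p = 2. Two nappes meeting at a single point; a quadric.
Next, symmetries: it's symmetric under y → −y, forcing even powers of y; mirror symmetry x ↦ −x ⇒ only even powers of x; the z ↦ −z reflection is a symmetry, so z appears only in even powers.
Next, checking where it meets the axes: it crosses the x-axis at the gridline x = 0; it crosses the y-axis at the gridline y = 0; it meets the z-axis at z = 0 (among the integer gridlines).
Finally, matching integer coefficients to the picture gives p.

2*x^2 + y^2 - 3*z^2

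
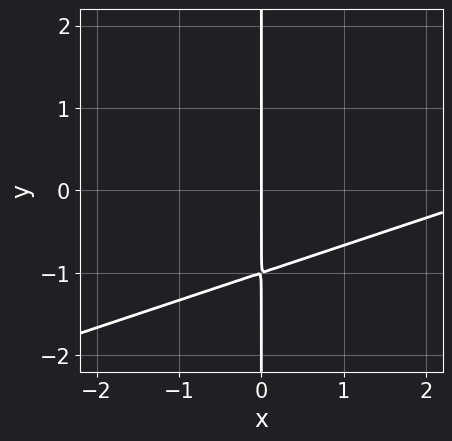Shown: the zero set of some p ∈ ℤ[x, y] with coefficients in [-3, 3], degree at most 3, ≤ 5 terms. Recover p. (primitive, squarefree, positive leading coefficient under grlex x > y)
x^2 - 3*x*y - 3*x

1. The degree is 2 — the shape is more complex than any degree-1 curve.
2. Observable constraints: one x-axis crossing is at x = 0; every point of the y-axis in the box is on the curve.
3. Solving for integer coefficients yields p as stated.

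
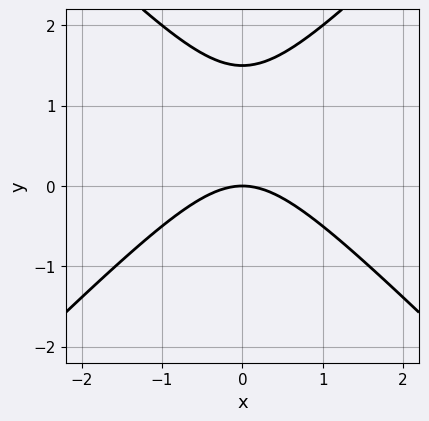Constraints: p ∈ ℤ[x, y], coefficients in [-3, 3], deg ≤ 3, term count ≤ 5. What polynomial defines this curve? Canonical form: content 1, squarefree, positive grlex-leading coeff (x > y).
2*x^2 - 2*y^2 + 3*y

(a) Degree: a generic line meets the curve in up to 2 points, so deg p = 2.
(b) Symmetries: mirror symmetry x ↦ −x ⇒ only even powers of x.
(c) Reading off the gridlines: one x-axis crossing is at x = 0; one y-axis crossing is at y = 0.
(d) Putting this together gives p.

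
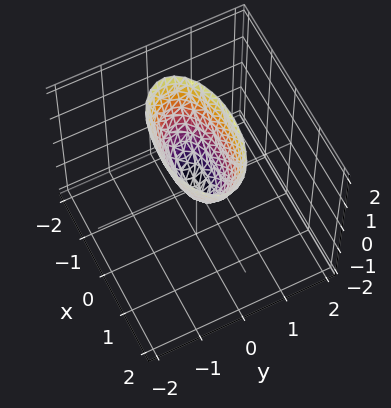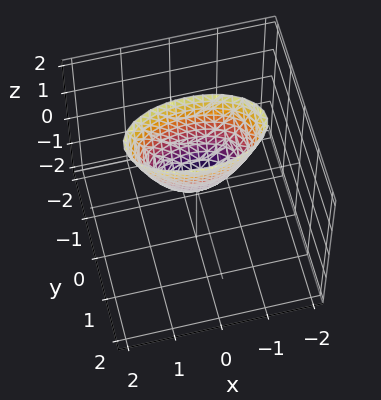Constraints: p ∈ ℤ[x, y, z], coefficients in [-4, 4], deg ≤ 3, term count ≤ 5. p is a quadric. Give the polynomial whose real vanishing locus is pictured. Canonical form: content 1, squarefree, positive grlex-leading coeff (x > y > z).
1. The degree is 2 — a paraboloid; a quadric.
2. Symmetries: the y ↦ −y reflection is a symmetry, so y appears only in even powers; the x ↦ −x reflection is a symmetry, so x appears only in even powers.
3. From the visible intercepts: it meets the y-axis at y = 0 (among the integer gridlines); it meets the z-axis at z = 0 (among the integer gridlines); one x-axis crossing is at x = 0.
4. Matching integer coefficients to the picture gives p.

x^2 + 3*y^2 - z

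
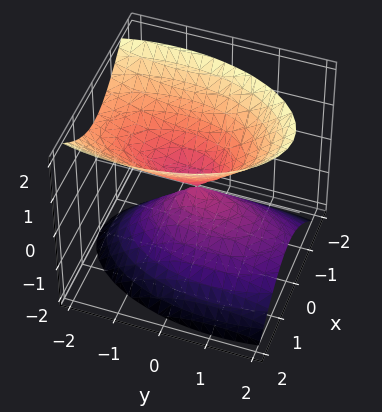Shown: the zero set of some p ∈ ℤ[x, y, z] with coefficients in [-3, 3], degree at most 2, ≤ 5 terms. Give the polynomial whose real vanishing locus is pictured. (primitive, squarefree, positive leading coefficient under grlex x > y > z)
3*x^2 + y^2 + y*z - 2*z^2

1. The picture has 2 separate pieces. They look like related sheets of one shape, so recover p as a whole.
2. The degree is 2 — a generic line meets the surface in up to 2 points.
3. Observable constraints: one x-axis crossing is at x = 0; it crosses the z-axis at the gridline z = 0; it meets the y-axis at y = 0 (among the integer gridlines).
4. Putting this together gives p.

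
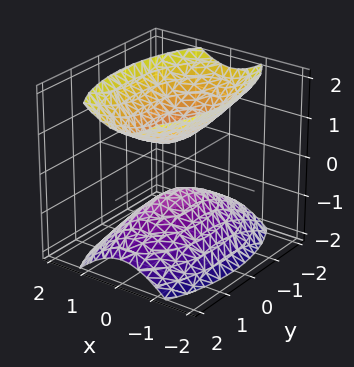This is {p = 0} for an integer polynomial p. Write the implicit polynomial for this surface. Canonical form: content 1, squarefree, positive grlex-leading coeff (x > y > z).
3*x^2 + y^2 - 2*z^2 + 1

(a) There are 2 components. They look like related sheets of one shape, so recover p as a whole.
(b) deg p = 2. Two sheets facing apart; a quadric.
(c) Symmetries: the x ↦ −x reflection is a symmetry, so x appears only in even powers; the y ↦ −y reflection is a symmetry, so y appears only in even powers; the z ↦ −z reflection is a symmetry, so z appears only in even powers.
(d) From the visible intercepts: the surface avoids every integer y-axis point in the box; the surface avoids every integer x-axis point in the box.
(e) Matching integer coefficients to the picture gives p.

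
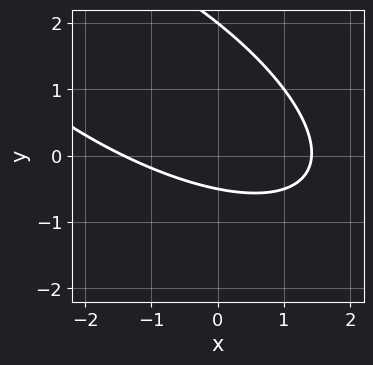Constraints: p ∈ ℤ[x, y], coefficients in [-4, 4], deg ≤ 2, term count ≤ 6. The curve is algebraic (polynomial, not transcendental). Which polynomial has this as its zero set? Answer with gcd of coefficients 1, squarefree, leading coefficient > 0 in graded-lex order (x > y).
x^2 + 2*x*y + 2*y^2 - 3*y - 2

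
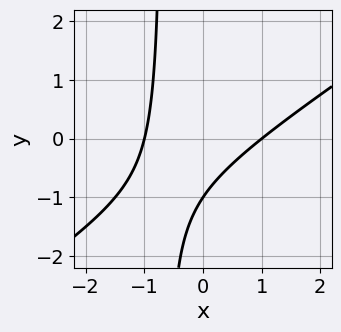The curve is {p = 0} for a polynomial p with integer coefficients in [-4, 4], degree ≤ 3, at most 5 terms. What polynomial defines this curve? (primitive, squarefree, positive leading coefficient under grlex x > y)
deg p = 2. A generic line meets the curve in up to 2 points.
From the axis intercepts and sections: it meets the y-axis at y = -1 (among the integer gridlines); the x-axis gridline crossings are at x ∈ {-1, 1}.
Matching integer coefficients to the picture gives p.

2*x^2 - 3*x*y - 2*y - 2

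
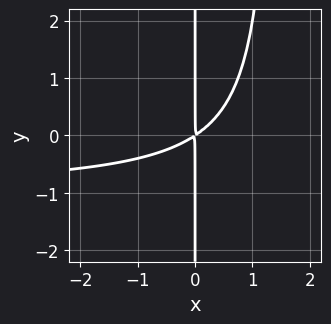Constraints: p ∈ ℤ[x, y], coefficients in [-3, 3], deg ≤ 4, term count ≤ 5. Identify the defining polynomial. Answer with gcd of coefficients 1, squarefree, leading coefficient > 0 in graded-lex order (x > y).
2*x^2*y + 2*x^2 - 3*x*y

(a) Degree: a generic line meets the curve in up to 3 points, so deg p = 3.
(b) Against the integer gridlines: every point of the y-axis in the box is on the curve.
(c) Matching integer coefficients to the picture gives p.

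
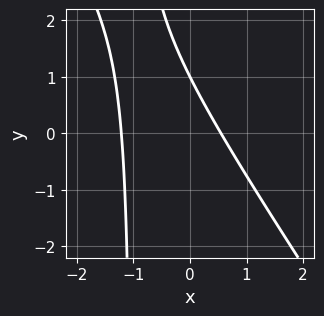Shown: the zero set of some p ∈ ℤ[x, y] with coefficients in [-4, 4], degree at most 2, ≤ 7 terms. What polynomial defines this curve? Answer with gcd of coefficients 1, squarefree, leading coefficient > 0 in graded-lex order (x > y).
1. Degree: a generic line meets the curve in up to 2 points, so deg p = 2.
2. From the axis intercepts and sections: it meets the y-axis at y = 1 (among the integer gridlines).
3. These observations pin down the coefficients.

3*x^2 + 2*x*y + 2*x + 2*y - 2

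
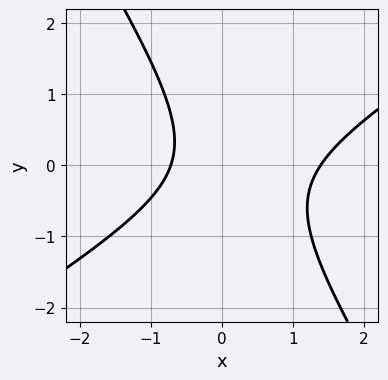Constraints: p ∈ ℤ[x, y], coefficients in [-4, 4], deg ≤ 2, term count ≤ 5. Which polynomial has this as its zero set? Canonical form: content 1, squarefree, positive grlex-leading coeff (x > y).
(a) Degree: a generic line meets the curve in up to 2 points, so deg p = 2.
(b) From the visible intercepts: it misses every integer gridline on the y-axis.
(c) Fitting integer coefficients to these (and the overall shape) gives p.

3*x^2 - 3*x*y - 3*y^2 - 2*x - 3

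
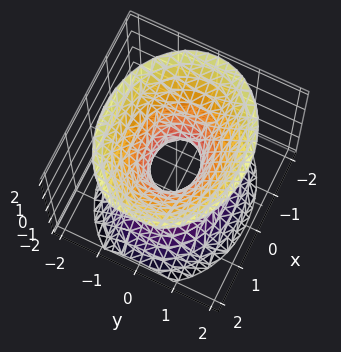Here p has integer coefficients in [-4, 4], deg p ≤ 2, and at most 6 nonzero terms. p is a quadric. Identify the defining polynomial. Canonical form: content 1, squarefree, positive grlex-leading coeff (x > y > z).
First, degree: an hourglass — one-sheet hyperboloid; a quadric, so deg p = 2.
Then, symmetries: it's symmetric under x → −x, forcing even powers of x; the z ↦ −z reflection is a symmetry, so z appears only in even powers; it's symmetric under y → −y, forcing even powers of y.
Then, from the axis intercepts and sections: the surface avoids every integer z-axis point in the box.
Finally, fitting integer coefficients to these (and the overall shape) gives p.

2*x^2 + 3*y^2 - 2*z^2 - 1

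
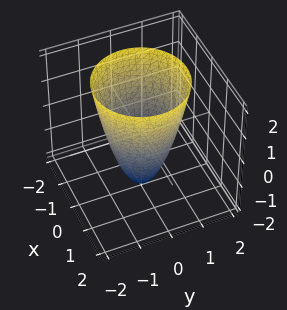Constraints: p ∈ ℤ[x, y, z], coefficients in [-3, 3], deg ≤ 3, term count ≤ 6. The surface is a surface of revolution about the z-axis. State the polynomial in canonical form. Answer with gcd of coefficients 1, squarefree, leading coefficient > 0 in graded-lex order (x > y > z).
2*x^2 + 2*y^2 - z - 2

First, degree: the shape is more complex than any degree-1 surface, so deg p = 2.
Next, symmetries: rotational symmetry about the z-axis ⇒ p depends on x, y only through x² + y².
Next, observable constraints: one z-axis crossing is at z = -2; among the integer gridlines, it crosses the y-axis at y ∈ {-1, 1}.
Finally, matching integer coefficients to the picture gives p.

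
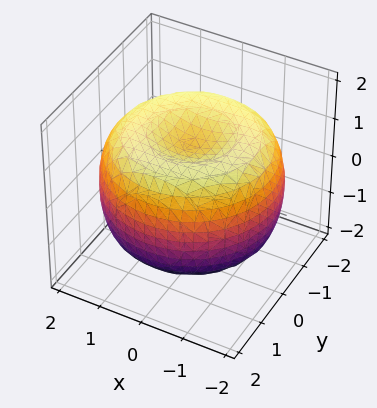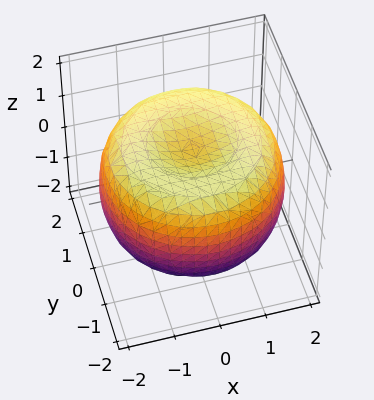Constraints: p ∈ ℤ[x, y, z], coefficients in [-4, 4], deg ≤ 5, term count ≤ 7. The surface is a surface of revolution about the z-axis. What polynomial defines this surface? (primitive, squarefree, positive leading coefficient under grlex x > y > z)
x^4 + 2*x^2*y^2 + y^4 - 3*x^2 - 3*y^2 + 3*z^2 - 3

Degree: no degree-3 surface has this shape, so deg p = 4.
Symmetry: every cross-section ⟂ z is a circle, so x, y appear only via x² + y².
Against the integer gridlines: among the integer gridlines, it crosses the z-axis at z ∈ {-1, 1}; a circular section at z = 1 has radius between 1 and 2.
Fitting integer coefficients to these (and the overall shape) gives p.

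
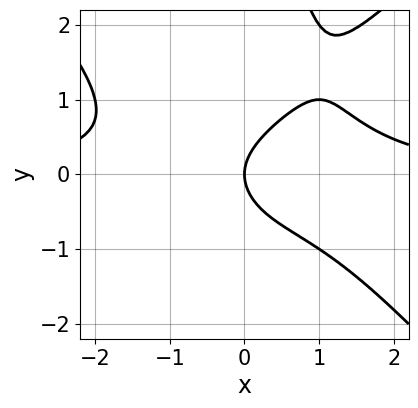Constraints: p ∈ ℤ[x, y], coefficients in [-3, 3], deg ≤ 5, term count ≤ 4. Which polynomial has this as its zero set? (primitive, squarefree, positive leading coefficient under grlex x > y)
1. deg p = 4. The shape is more complex than any degree-3 curve.
2. Against the integer gridlines: it meets the y-axis at y = 0 (among the integer gridlines); it meets the x-axis at x = 0 (among the integer gridlines).
3. Matching integer coefficients to the picture gives p.

x^3*y - x*y^3 + 2*y^2 - 2*x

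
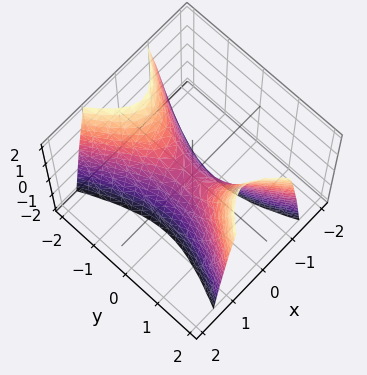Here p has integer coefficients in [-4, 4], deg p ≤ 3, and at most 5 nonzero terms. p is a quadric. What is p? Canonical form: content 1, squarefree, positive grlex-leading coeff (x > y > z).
Degree: a hyperbolic paraboloid; a quadric, so deg p = 2.
Symmetries: the y ↦ −y reflection is a symmetry, so y appears only in even powers; the x ↦ −x reflection is a symmetry, so x appears only in even powers.
Checking where it meets the axes: it meets the y-axis at y = 0 (among the integer gridlines); one z-axis crossing is at z = 0.
Together with the visible shape, these determine p as stated.

3*x^2 - y^2 + z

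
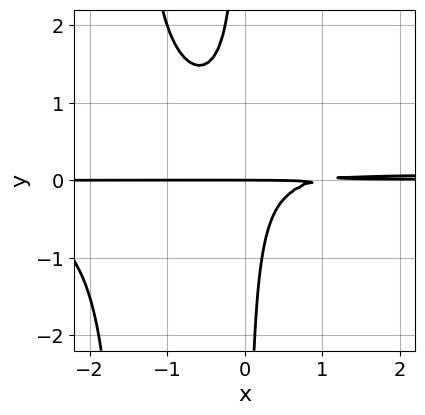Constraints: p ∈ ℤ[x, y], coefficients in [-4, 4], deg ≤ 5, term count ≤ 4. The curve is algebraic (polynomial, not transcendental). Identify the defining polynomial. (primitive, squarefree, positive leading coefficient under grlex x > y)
2*x^2*y^2 + 3*x*y^2 - x*y + y

1. Degree: no degree-3 curve has this shape, so deg p = 4.
2. Checking where it meets the axes: it meets the y-axis at y = 0 (among the integer gridlines); every point of the x-axis in the box is on the curve.
3. These observations pin down the coefficients.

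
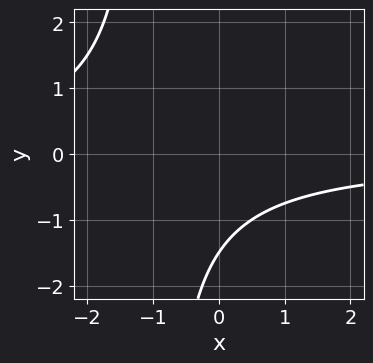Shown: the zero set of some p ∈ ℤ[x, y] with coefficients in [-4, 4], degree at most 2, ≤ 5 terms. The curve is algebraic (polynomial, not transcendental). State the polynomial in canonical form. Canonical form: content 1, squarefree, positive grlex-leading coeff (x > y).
2*x*y + 2*y + 3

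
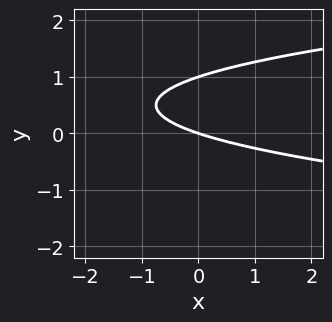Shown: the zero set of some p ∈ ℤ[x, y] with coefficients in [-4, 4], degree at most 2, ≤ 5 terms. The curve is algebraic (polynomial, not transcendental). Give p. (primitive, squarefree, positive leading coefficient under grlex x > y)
(a) The degree is 2 — no degree-1 curve has this shape.
(b) Against the integer gridlines: it meets the x-axis at x = 0 (among the integer gridlines); among the integer gridlines, it crosses the y-axis at y ∈ {0, 1}.
(c) Putting this together gives p.

3*y^2 - x - 3*y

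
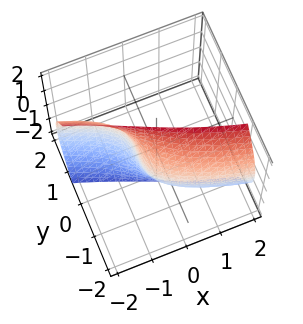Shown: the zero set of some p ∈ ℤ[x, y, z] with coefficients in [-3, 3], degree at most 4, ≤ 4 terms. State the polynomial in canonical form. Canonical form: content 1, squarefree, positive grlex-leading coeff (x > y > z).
Degree: the shape is more complex than any degree-2 surface, so deg p = 3.
From the axis intercepts and sections: it crosses the y-axis at the gridline y = -1; the surface avoids every integer z-axis point in the box.
Putting this together gives p.

y^3 + y*z^2 + 2*x + 1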